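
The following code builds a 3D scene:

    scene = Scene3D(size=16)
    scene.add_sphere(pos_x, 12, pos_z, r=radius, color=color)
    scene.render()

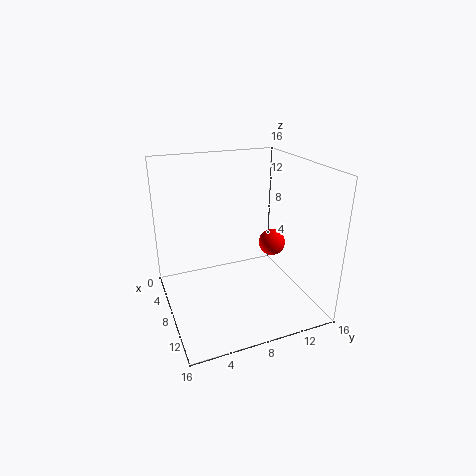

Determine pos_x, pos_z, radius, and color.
pos_x = 8.5; pos_z = 7; radius = 1.5; color = 'red'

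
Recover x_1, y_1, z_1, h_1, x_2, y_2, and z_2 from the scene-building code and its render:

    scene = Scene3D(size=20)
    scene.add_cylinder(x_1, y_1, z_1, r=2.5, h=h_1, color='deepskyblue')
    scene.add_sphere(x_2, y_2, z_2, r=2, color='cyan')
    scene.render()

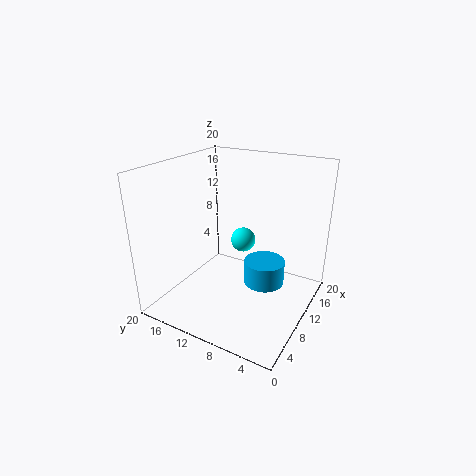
x_1 = 7, y_1 = 4.5, z_1 = 6.5, h_1 = 3, x_2 = 17, y_2 = 13, z_2 = 6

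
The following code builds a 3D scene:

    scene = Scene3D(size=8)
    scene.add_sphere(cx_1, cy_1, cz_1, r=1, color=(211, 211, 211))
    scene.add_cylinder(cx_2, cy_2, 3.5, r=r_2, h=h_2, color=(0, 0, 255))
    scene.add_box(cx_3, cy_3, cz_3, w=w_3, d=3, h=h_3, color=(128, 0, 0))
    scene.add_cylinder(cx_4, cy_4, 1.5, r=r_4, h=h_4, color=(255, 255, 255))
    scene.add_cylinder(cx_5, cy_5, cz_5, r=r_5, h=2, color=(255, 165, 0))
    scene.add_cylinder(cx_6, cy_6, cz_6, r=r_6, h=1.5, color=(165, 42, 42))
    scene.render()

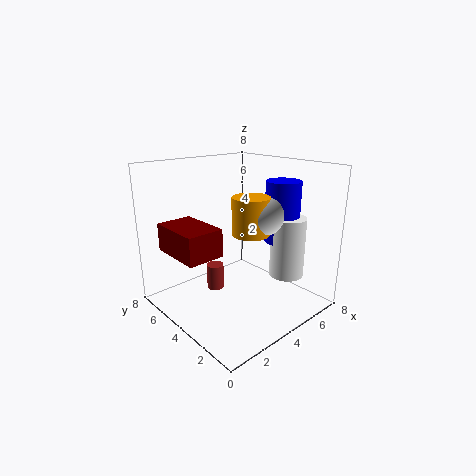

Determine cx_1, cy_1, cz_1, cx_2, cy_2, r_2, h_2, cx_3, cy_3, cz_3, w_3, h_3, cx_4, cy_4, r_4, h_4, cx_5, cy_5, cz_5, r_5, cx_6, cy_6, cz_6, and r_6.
cx_1 = 4.5, cy_1 = 2.5, cz_1 = 5.5, cx_2 = 6.5, cy_2 = 3, r_2 = 1, h_2 = 3.5, cx_3 = 0.5, cy_3 = 3.5, cz_3 = 3.5, w_3 = 2, h_3 = 1.5, cx_4 = 6.5, cy_4 = 2.5, r_4 = 1, h_4 = 3.5, cx_5 = 4, cy_5 = 3, cz_5 = 4.5, r_5 = 1, cx_6 = 3.5, cy_6 = 5.5, cz_6 = 0.5, r_6 = 0.5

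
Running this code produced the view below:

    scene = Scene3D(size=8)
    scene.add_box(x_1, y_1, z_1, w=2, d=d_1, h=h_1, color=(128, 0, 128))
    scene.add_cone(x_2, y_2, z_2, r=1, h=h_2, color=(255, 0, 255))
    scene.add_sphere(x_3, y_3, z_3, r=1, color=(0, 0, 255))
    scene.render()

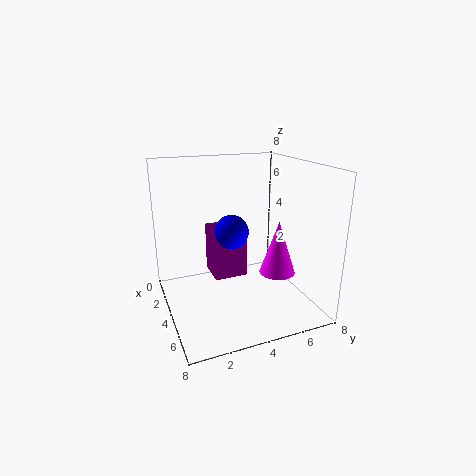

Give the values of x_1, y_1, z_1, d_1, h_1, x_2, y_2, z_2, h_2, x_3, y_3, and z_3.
x_1 = 1, y_1 = 3, z_1 = 1, d_1 = 2, h_1 = 3, x_2 = 5, y_2 = 6, z_2 = 2, h_2 = 3, x_3 = 3, y_3 = 4, z_3 = 4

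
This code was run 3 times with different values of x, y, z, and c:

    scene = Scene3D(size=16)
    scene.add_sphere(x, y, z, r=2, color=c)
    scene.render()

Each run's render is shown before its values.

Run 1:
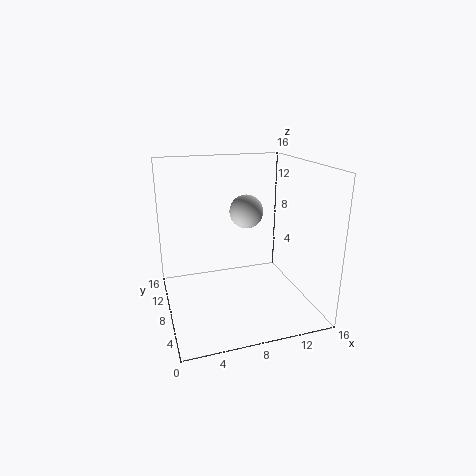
x = 10, y = 11, z = 10, c = 'lightgray'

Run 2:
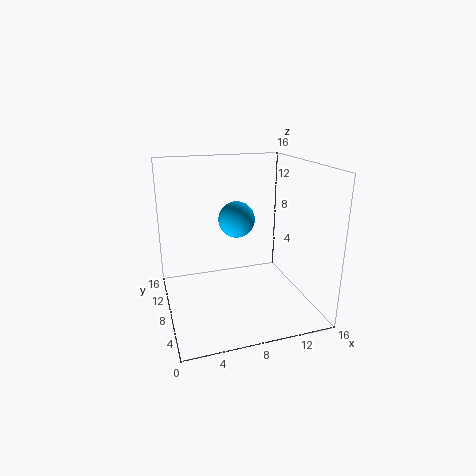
x = 8, y = 8.5, z = 10, c = 'deepskyblue'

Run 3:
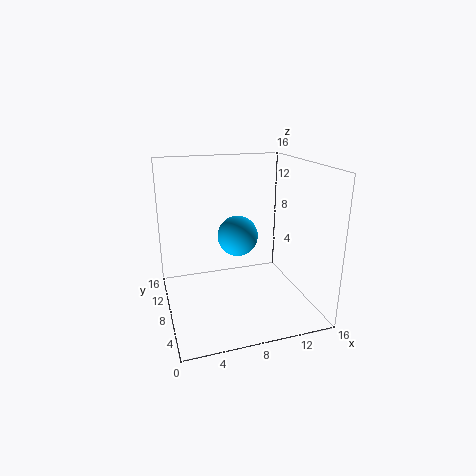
x = 7, y = 5, z = 9.5, c = 'deepskyblue'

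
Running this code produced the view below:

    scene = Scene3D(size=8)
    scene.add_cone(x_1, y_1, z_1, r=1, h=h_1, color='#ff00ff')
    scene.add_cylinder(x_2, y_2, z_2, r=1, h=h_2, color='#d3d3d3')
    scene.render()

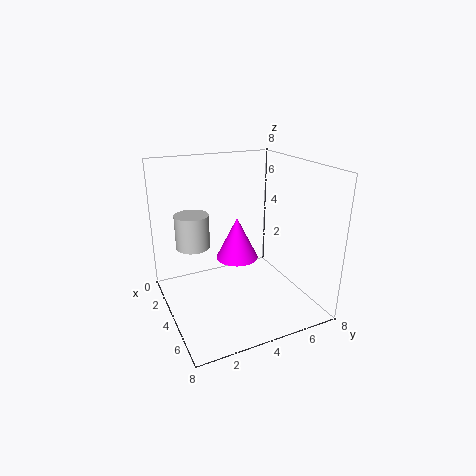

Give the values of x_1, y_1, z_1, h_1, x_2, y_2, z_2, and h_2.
x_1 = 6, y_1 = 3, z_1 = 4, h_1 = 2, x_2 = 2, y_2 = 2, z_2 = 3, h_2 = 2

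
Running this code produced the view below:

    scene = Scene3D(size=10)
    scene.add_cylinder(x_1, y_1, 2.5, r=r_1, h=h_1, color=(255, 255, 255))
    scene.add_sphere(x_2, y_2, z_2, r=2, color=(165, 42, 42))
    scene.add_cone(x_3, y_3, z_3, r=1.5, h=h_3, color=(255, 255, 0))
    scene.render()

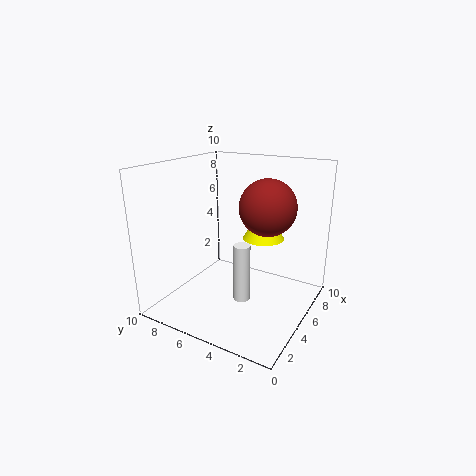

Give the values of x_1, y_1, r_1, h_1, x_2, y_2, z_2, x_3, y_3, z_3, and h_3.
x_1 = 2; y_1 = 3; r_1 = 0.5; h_1 = 3.5; x_2 = 6.5; y_2 = 3.5; z_2 = 7; x_3 = 7; y_3 = 4; z_3 = 4.5; h_3 = 2.5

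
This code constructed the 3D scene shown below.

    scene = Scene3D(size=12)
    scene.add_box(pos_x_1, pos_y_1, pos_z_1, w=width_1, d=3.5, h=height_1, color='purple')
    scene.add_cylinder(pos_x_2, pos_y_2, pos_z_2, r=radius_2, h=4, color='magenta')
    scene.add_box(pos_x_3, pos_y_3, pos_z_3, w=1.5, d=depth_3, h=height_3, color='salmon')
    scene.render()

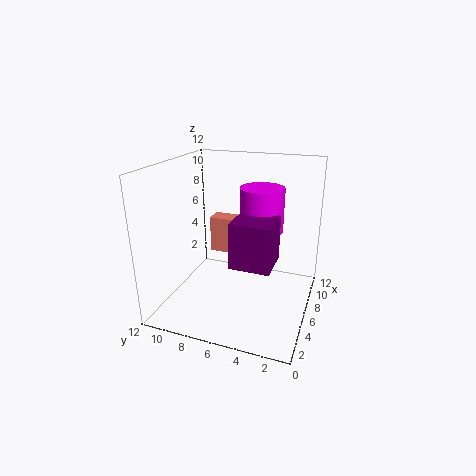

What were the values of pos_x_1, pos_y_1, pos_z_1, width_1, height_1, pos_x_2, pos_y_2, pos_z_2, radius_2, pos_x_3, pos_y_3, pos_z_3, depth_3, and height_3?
pos_x_1 = 5
pos_y_1 = 3
pos_z_1 = 3.5
width_1 = 3.5
height_1 = 4
pos_x_2 = 9.5
pos_y_2 = 5
pos_z_2 = 5.5
radius_2 = 2
pos_x_3 = 6
pos_y_3 = 5.5
pos_z_3 = 4.5
depth_3 = 3
height_3 = 3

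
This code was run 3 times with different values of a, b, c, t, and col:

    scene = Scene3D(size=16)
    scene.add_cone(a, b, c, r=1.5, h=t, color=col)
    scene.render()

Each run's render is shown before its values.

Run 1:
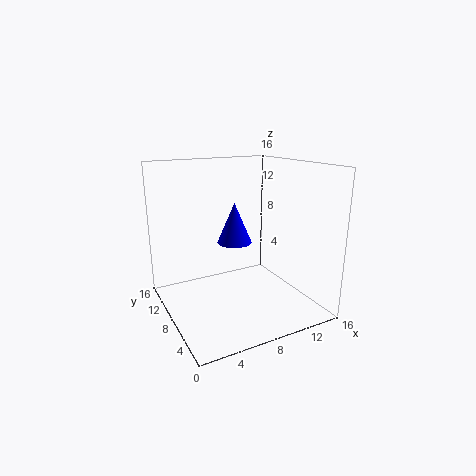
a = 4.5, b = 2, c = 10, t = 3.5, col = 'blue'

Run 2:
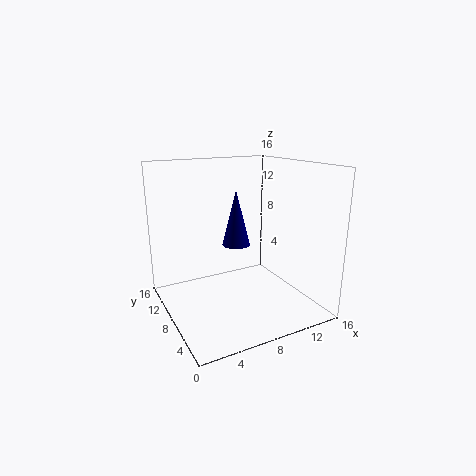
a = 7.5, b = 7.5, c = 7.5, t = 6, col = 'navy'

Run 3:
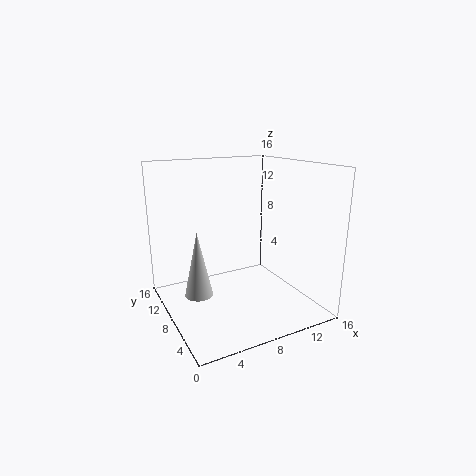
a = 3, b = 7.5, c = 2.5, t = 7, col = 'lightgray'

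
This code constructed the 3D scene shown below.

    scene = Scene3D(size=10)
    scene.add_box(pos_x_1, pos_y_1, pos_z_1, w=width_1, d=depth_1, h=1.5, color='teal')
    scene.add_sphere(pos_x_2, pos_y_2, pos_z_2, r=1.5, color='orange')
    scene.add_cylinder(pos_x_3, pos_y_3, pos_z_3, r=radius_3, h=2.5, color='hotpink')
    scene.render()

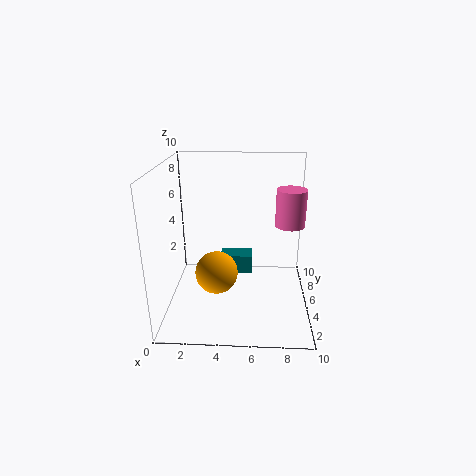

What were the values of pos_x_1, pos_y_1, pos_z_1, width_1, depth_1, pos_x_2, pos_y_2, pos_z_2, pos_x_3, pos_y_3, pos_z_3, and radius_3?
pos_x_1 = 3.5; pos_y_1 = 7; pos_z_1 = 1; width_1 = 2.5; depth_1 = 1.5; pos_x_2 = 3.5; pos_y_2 = 4.5; pos_z_2 = 2.5; pos_x_3 = 8.5; pos_y_3 = 5; pos_z_3 = 6; radius_3 = 1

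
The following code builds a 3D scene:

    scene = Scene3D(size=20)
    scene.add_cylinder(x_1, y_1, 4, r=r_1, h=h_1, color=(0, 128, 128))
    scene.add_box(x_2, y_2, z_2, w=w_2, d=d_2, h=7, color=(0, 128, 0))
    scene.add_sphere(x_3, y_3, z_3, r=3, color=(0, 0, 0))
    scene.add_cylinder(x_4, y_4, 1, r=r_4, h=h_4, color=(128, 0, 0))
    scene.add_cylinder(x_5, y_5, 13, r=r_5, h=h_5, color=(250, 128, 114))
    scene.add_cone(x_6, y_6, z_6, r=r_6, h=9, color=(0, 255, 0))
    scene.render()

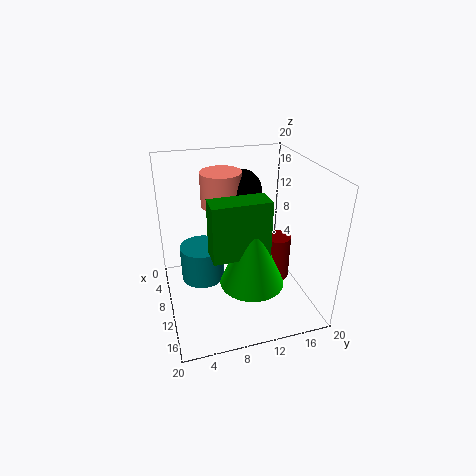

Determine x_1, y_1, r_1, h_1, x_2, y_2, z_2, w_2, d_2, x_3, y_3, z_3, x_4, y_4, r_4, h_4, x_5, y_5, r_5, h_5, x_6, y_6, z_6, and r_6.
x_1 = 9
y_1 = 5
r_1 = 3
h_1 = 5
x_2 = 14
y_2 = 5
z_2 = 11
w_2 = 3
d_2 = 7
x_3 = 5
y_3 = 12
z_3 = 15
x_4 = 8
y_4 = 17
r_4 = 2
h_4 = 7
x_5 = 5
y_5 = 9
r_5 = 3
h_5 = 5
x_6 = 16
y_6 = 10
z_6 = 7
r_6 = 4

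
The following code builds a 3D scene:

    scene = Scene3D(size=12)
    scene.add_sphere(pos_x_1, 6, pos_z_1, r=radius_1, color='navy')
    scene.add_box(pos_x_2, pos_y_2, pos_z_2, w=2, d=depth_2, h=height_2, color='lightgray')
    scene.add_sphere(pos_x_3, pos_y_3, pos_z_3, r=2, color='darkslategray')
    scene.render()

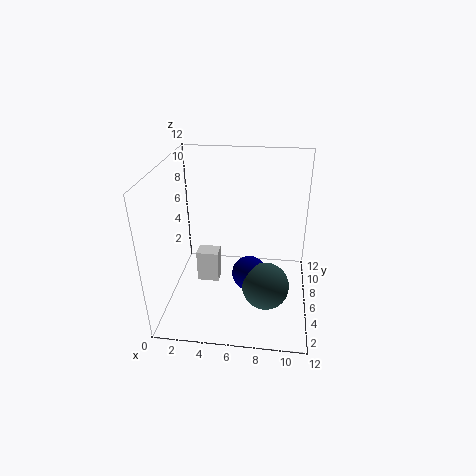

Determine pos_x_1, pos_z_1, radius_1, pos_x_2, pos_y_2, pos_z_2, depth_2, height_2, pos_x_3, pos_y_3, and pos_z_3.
pos_x_1 = 7, pos_z_1 = 2.5, radius_1 = 1.5, pos_x_2 = 2, pos_y_2 = 7, pos_z_2 = 0.5, depth_2 = 1.5, height_2 = 3, pos_x_3 = 8.5, pos_y_3 = 5, pos_z_3 = 2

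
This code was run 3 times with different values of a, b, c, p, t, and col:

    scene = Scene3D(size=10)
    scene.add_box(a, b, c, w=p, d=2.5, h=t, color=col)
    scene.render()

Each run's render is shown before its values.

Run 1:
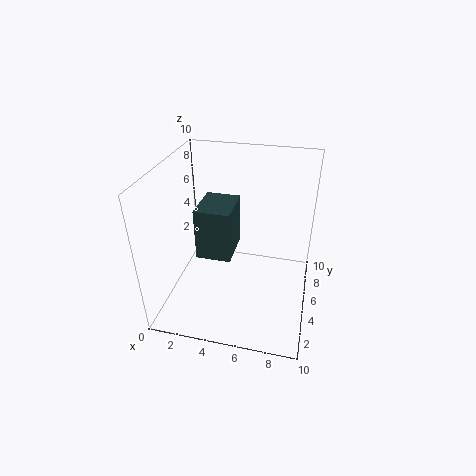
a = 3.5; b = 1; c = 6; p = 2; t = 3; col = 'darkslategray'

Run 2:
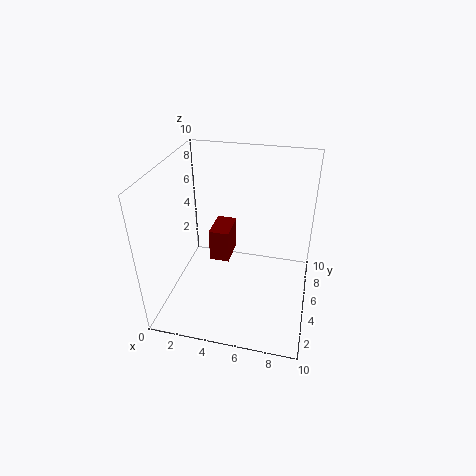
a = 2.5; b = 6; c = 2; p = 1.5; t = 2.5; col = 'maroon'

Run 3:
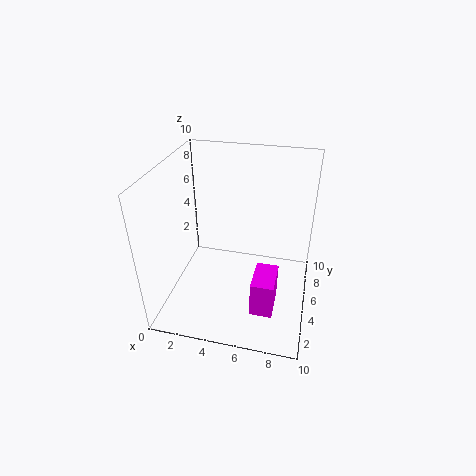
a = 6.5; b = 2; c = 1; p = 1.5; t = 2.5; col = 'magenta'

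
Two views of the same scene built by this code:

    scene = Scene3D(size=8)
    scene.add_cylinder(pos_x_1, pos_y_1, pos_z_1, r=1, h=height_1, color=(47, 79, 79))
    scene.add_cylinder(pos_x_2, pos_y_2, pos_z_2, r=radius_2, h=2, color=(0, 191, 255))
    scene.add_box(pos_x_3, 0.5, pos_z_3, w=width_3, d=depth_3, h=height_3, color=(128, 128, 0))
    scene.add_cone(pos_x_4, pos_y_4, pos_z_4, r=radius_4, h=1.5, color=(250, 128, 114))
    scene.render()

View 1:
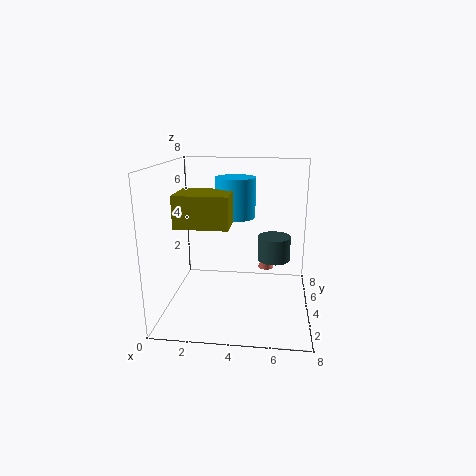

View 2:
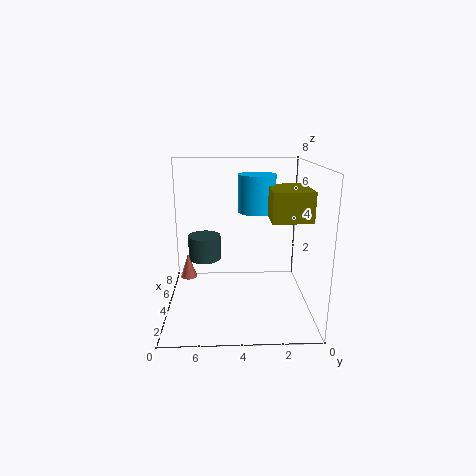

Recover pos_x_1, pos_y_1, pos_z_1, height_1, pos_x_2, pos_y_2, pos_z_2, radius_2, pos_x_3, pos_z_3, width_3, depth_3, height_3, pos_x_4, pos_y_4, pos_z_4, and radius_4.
pos_x_1 = 6, pos_y_1 = 6, pos_z_1 = 2, height_1 = 1.5, pos_x_2 = 4, pos_y_2 = 3, pos_z_2 = 5.5, radius_2 = 1, pos_x_3 = 1.5, pos_z_3 = 5.5, width_3 = 2.5, depth_3 = 2, height_3 = 1.5, pos_x_4 = 5.5, pos_y_4 = 7, pos_z_4 = 1, radius_4 = 0.5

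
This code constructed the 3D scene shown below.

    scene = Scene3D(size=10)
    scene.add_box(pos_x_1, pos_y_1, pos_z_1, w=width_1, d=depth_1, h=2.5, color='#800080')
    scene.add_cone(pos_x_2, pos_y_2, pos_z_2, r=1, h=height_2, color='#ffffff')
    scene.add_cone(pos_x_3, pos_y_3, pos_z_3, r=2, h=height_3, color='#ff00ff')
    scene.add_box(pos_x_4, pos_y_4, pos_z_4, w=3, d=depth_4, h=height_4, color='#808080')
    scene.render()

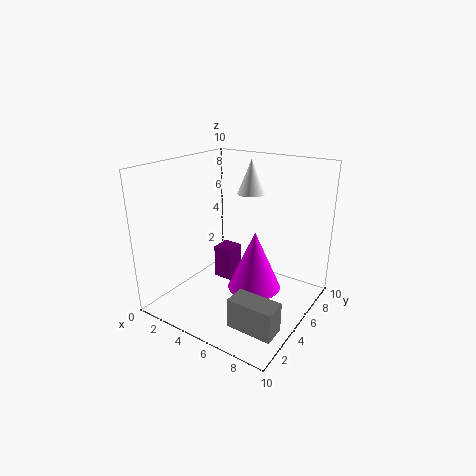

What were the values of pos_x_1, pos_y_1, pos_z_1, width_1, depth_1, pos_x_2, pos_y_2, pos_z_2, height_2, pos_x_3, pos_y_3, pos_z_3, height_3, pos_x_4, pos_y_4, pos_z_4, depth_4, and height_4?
pos_x_1 = 2.5, pos_y_1 = 5.5, pos_z_1 = 1, width_1 = 1.5, depth_1 = 1.5, pos_x_2 = 4.5, pos_y_2 = 7.5, pos_z_2 = 7.5, height_2 = 2.5, pos_x_3 = 5.5, pos_y_3 = 6.5, pos_z_3 = 0.5, height_3 = 4.5, pos_x_4 = 6.5, pos_y_4 = 1.5, pos_z_4 = 0.5, depth_4 = 1.5, height_4 = 2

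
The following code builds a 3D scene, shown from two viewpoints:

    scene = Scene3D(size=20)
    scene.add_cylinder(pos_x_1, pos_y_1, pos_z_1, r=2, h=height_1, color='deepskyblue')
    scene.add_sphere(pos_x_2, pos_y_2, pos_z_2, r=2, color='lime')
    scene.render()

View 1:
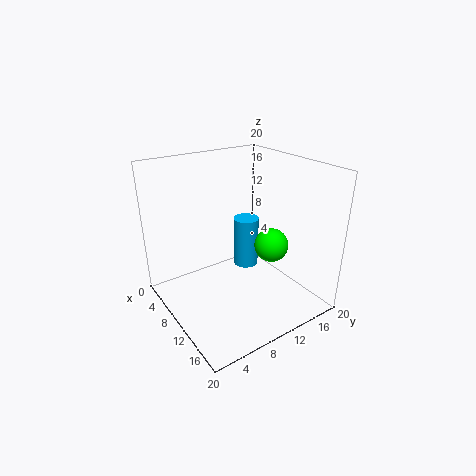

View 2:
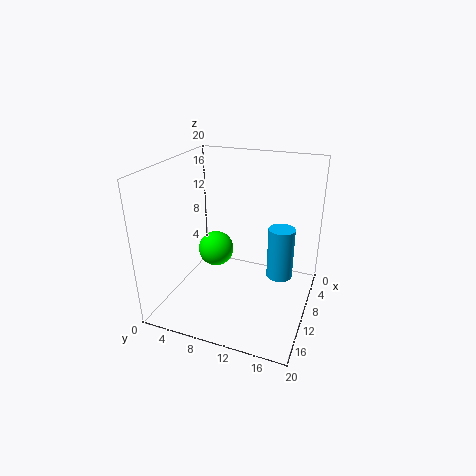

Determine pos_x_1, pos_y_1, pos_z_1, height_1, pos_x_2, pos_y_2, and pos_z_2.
pos_x_1 = 5; pos_y_1 = 15; pos_z_1 = 2; height_1 = 8; pos_x_2 = 17; pos_y_2 = 10; pos_z_2 = 12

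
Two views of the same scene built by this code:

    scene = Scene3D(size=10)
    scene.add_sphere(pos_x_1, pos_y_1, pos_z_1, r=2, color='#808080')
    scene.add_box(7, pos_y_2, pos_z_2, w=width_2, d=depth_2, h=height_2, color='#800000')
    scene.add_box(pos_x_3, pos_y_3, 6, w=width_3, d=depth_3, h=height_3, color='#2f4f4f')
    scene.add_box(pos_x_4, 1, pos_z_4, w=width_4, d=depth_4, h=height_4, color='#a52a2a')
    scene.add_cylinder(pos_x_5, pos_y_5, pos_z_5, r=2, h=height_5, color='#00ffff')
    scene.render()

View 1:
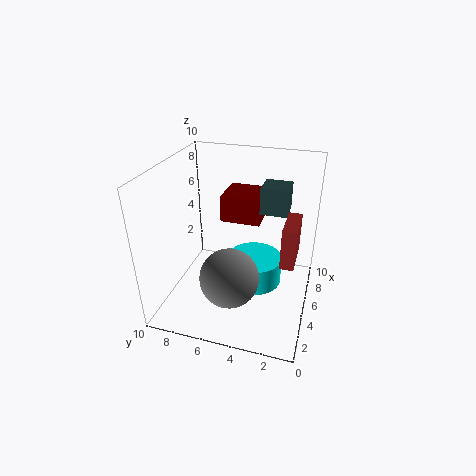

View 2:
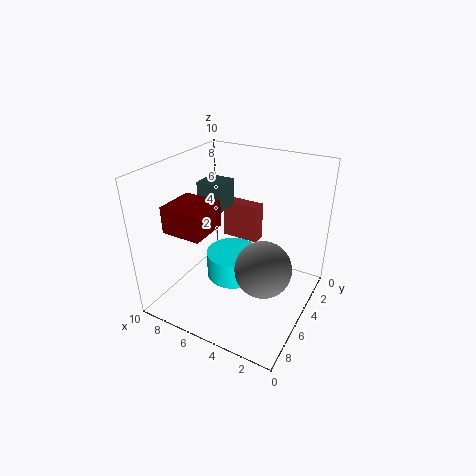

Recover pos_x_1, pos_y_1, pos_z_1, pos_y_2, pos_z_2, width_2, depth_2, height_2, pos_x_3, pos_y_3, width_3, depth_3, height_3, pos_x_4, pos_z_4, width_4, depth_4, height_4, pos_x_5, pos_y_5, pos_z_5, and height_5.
pos_x_1 = 3; pos_y_1 = 5; pos_z_1 = 3; pos_y_2 = 4; pos_z_2 = 5; width_2 = 3; depth_2 = 3; height_2 = 2; pos_x_3 = 7; pos_y_3 = 2; width_3 = 2; depth_3 = 2; height_3 = 2; pos_x_4 = 5; pos_z_4 = 3; width_4 = 3; depth_4 = 1; height_4 = 3; pos_x_5 = 6; pos_y_5 = 4; pos_z_5 = 1; height_5 = 2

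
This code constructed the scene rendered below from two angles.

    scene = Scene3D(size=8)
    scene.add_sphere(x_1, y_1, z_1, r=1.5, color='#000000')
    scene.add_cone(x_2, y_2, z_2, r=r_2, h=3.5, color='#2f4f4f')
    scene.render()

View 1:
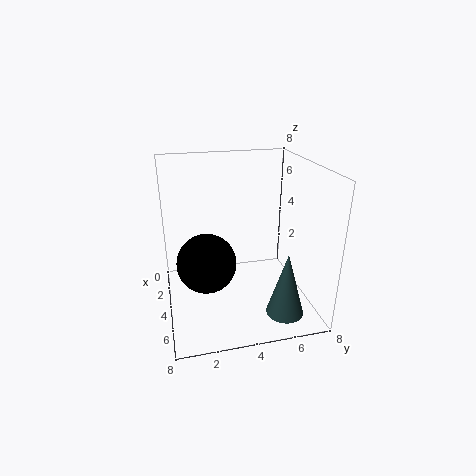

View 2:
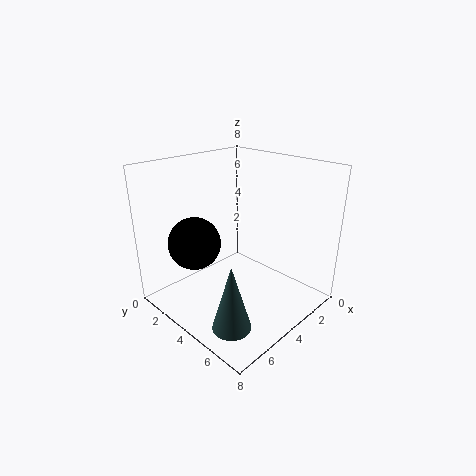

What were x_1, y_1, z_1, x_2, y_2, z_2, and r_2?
x_1 = 5.5; y_1 = 2; z_1 = 3.5; x_2 = 6.5; y_2 = 6; z_2 = 0.5; r_2 = 1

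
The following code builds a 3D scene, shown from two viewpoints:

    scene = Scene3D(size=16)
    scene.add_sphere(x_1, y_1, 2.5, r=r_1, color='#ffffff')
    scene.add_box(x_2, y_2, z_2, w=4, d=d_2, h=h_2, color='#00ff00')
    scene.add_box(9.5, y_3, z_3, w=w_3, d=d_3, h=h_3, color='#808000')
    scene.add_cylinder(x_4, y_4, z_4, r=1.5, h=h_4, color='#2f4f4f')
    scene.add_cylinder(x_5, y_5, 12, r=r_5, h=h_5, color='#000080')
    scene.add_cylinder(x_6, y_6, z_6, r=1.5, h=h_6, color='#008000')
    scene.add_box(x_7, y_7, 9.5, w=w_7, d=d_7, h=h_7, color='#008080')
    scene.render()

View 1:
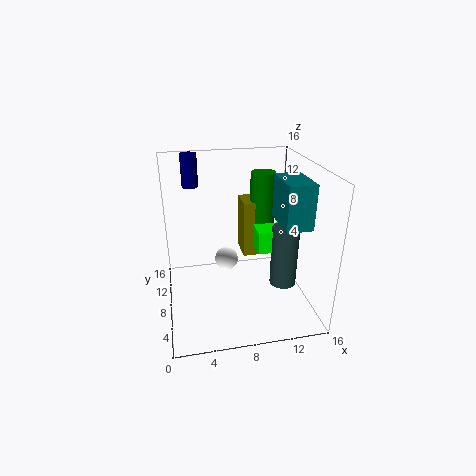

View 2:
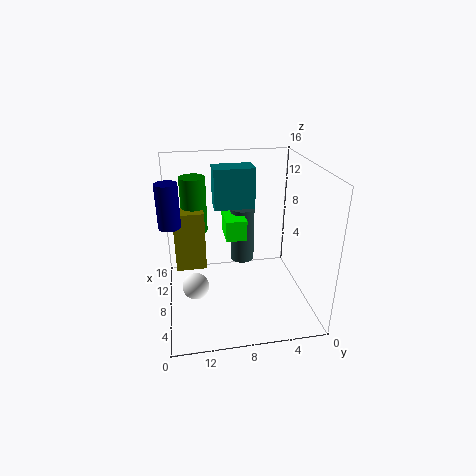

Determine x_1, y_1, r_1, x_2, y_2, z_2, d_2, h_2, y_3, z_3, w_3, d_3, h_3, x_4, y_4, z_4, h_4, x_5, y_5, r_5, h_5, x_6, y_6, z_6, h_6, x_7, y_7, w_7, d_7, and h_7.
x_1 = 7.5; y_1 = 13; r_1 = 1.5; x_2 = 10; y_2 = 6.5; z_2 = 6.5; d_2 = 2.5; h_2 = 2.5; y_3 = 11.5; z_3 = 3.5; w_3 = 2.5; d_3 = 3.5; h_3 = 7; x_4 = 13; y_4 = 6.5; z_4 = 2.5; h_4 = 7; x_5 = 3.5; y_5 = 15; r_5 = 1; h_5 = 4; x_6 = 12; y_6 = 12.5; z_6 = 7.5; h_6 = 6.5; x_7 = 12.5; y_7 = 5; w_7 = 3; d_7 = 5; h_7 = 5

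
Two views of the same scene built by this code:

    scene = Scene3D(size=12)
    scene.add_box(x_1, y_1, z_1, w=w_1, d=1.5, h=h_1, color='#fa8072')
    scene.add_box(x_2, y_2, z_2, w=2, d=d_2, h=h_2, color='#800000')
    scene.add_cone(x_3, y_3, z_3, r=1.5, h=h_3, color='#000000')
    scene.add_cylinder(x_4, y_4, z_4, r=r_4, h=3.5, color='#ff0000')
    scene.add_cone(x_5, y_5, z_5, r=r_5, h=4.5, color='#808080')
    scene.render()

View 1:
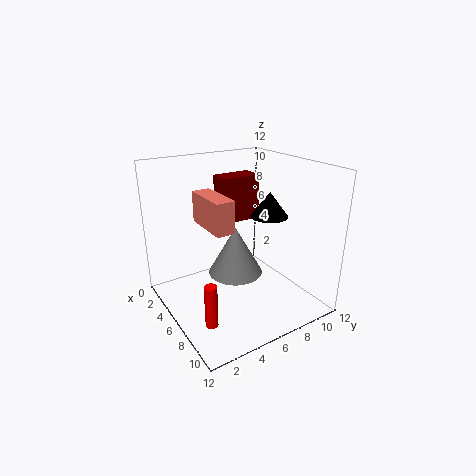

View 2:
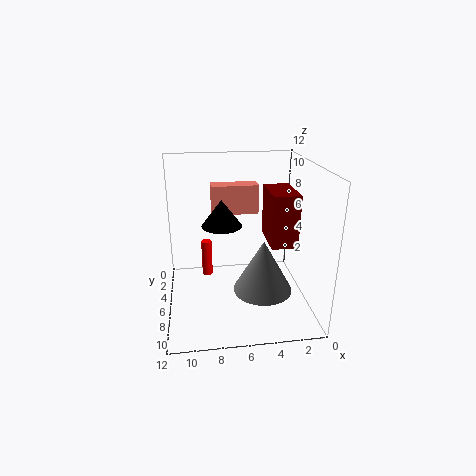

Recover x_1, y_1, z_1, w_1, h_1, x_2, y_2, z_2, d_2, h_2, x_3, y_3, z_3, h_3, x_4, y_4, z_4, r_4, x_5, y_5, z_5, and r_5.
x_1 = 4; y_1 = 3; z_1 = 7.5; w_1 = 4; h_1 = 2.5; x_2 = 2; y_2 = 6; z_2 = 6.5; d_2 = 3.5; h_2 = 4; x_3 = 7.5; y_3 = 8; z_3 = 8; h_3 = 2; x_4 = 8.5; y_4 = 2; z_4 = 0.5; r_4 = 0.5; x_5 = 4; y_5 = 7; z_5 = 1.5; r_5 = 2.5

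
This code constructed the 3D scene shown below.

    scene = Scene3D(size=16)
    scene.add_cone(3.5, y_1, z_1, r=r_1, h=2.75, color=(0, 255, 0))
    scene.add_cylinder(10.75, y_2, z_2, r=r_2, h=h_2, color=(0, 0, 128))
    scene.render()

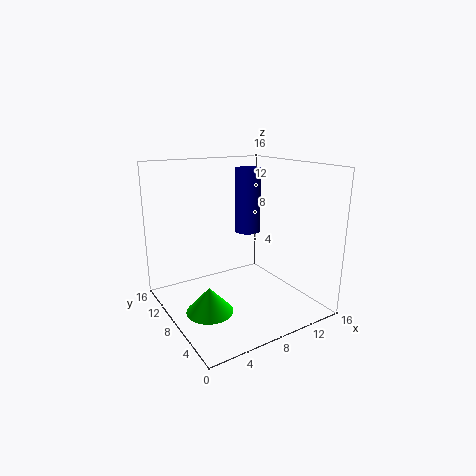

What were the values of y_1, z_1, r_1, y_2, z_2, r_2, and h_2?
y_1 = 6.5; z_1 = 1; r_1 = 2.5; y_2 = 10.25; z_2 = 7.75; r_2 = 1.5; h_2 = 7.5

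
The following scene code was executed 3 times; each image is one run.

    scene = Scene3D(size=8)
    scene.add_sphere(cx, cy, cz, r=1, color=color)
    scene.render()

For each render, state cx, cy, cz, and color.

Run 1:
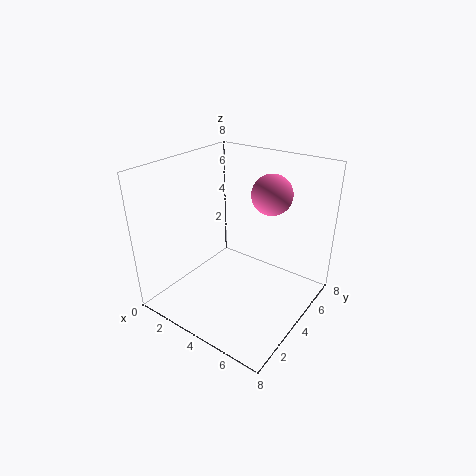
cx = 6; cy = 4; cz = 7; color = 'hotpink'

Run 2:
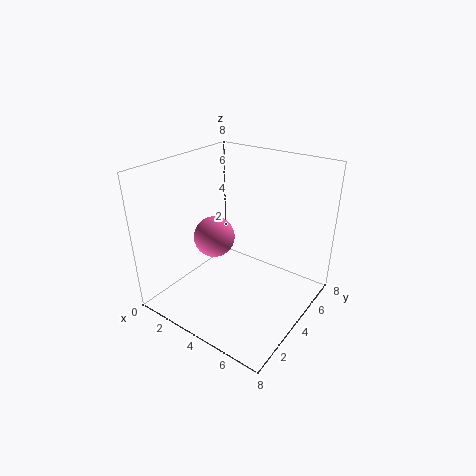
cx = 4; cy = 2; cz = 5; color = 'hotpink'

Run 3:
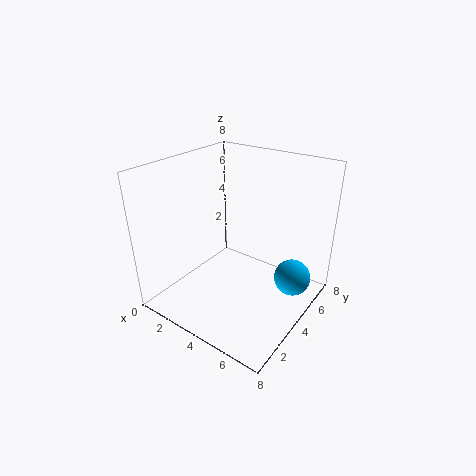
cx = 7; cy = 5; cz = 2; color = 'deepskyblue'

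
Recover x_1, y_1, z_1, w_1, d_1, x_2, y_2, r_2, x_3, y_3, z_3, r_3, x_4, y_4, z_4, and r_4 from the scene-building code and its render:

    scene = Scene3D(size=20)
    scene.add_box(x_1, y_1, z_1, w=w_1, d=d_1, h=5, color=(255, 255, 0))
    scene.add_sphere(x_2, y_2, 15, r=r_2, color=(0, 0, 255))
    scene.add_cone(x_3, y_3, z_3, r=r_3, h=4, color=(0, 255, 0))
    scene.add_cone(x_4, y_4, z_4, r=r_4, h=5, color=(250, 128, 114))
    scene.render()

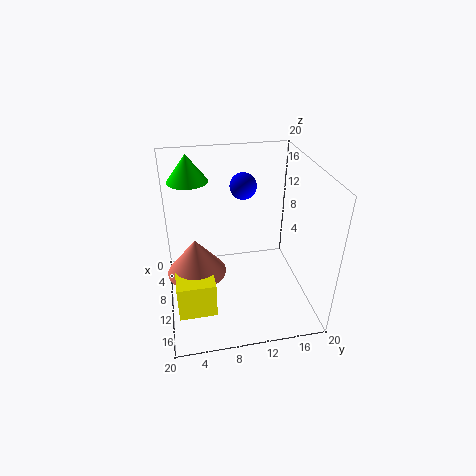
x_1 = 12, y_1 = 1, z_1 = 2, w_1 = 4, d_1 = 5, x_2 = 4, y_2 = 12, r_2 = 2, x_3 = 3, y_3 = 4, z_3 = 16, r_3 = 3, x_4 = 11, y_4 = 4, z_4 = 6, r_4 = 4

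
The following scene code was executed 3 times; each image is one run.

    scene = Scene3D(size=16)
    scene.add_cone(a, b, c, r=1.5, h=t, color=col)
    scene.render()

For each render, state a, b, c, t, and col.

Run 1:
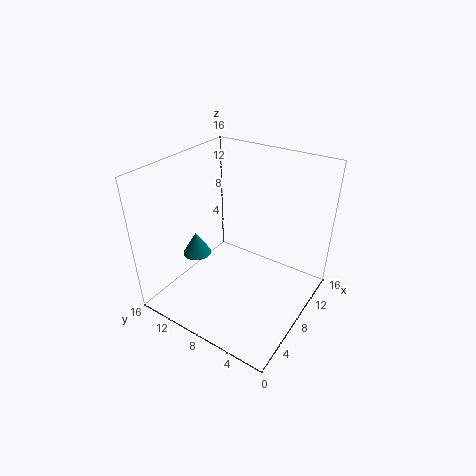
a = 4.5; b = 11; c = 7; t = 2.5; col = 'teal'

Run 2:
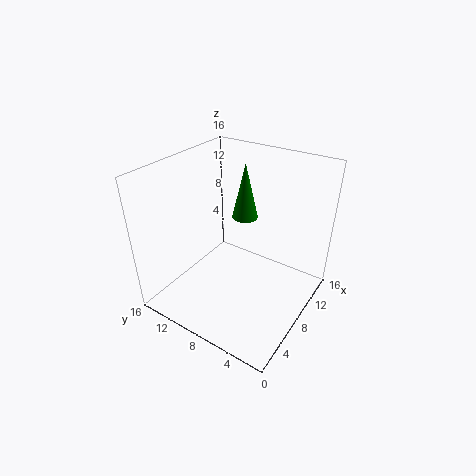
a = 11; b = 9; c = 9; t = 6.5; col = 'green'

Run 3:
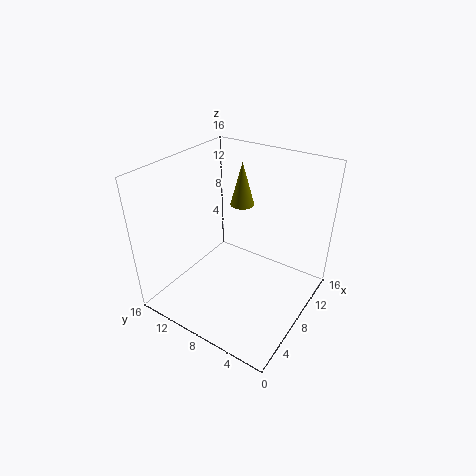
a = 13.5; b = 11; c = 9; t = 5.5; col = 'olive'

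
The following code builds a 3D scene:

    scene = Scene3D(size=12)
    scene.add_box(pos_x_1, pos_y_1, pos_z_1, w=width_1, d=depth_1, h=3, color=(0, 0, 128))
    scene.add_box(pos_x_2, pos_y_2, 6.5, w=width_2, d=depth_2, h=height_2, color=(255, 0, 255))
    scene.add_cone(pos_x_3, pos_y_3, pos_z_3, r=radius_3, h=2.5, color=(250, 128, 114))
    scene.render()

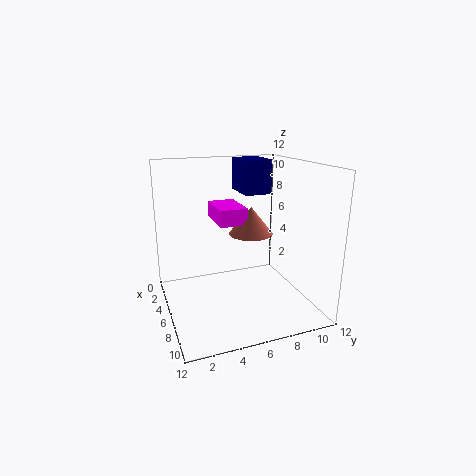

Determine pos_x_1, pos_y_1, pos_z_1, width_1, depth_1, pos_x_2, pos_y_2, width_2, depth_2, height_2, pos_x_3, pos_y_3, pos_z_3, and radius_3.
pos_x_1 = 0.5
pos_y_1 = 7.5
pos_z_1 = 9
width_1 = 3.5
depth_1 = 2.5
pos_x_2 = 0.5
pos_y_2 = 5
width_2 = 4
depth_2 = 2.5
height_2 = 1.5
pos_x_3 = 4
pos_y_3 = 8
pos_z_3 = 5.5
radius_3 = 2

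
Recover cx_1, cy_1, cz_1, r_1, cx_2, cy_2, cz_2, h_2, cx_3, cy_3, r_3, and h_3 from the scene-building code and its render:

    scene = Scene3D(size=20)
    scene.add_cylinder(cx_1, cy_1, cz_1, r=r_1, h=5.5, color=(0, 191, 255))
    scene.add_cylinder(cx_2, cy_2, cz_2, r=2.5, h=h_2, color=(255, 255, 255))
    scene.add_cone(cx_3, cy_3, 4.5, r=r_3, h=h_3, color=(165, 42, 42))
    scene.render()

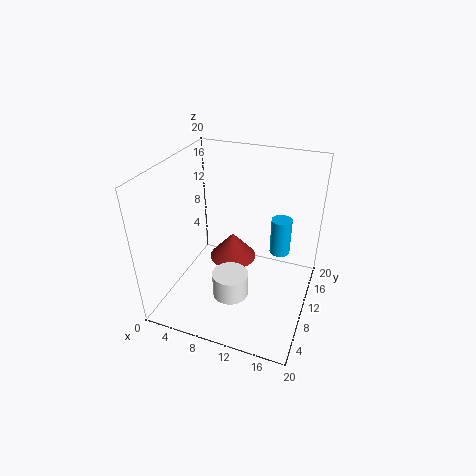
cx_1 = 15
cy_1 = 14.5
cz_1 = 6
r_1 = 1.5
cx_2 = 10
cy_2 = 7
cz_2 = 2.5
h_2 = 3.5
cx_3 = 8
cy_3 = 13
r_3 = 3.5
h_3 = 4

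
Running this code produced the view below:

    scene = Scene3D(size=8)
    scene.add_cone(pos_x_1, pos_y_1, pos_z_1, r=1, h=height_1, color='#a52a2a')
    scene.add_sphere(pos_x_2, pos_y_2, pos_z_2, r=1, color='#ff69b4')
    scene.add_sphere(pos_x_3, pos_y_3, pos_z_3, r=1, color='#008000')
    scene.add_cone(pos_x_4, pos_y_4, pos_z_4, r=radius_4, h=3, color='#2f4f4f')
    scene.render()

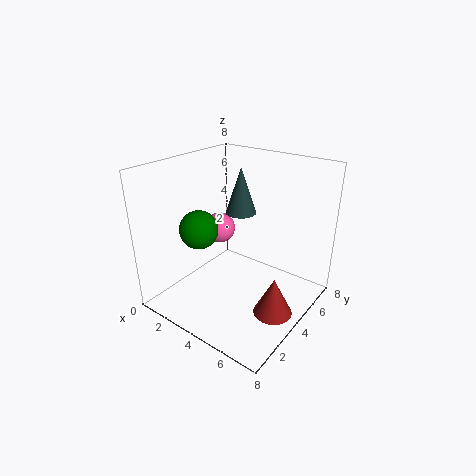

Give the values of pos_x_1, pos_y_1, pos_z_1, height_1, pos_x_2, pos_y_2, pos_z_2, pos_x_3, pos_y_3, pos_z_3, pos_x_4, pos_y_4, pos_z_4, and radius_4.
pos_x_1 = 7, pos_y_1 = 3, pos_z_1 = 1, height_1 = 2, pos_x_2 = 1, pos_y_2 = 6, pos_z_2 = 3, pos_x_3 = 3, pos_y_3 = 2, pos_z_3 = 5, pos_x_4 = 2, pos_y_4 = 7, pos_z_4 = 4, radius_4 = 1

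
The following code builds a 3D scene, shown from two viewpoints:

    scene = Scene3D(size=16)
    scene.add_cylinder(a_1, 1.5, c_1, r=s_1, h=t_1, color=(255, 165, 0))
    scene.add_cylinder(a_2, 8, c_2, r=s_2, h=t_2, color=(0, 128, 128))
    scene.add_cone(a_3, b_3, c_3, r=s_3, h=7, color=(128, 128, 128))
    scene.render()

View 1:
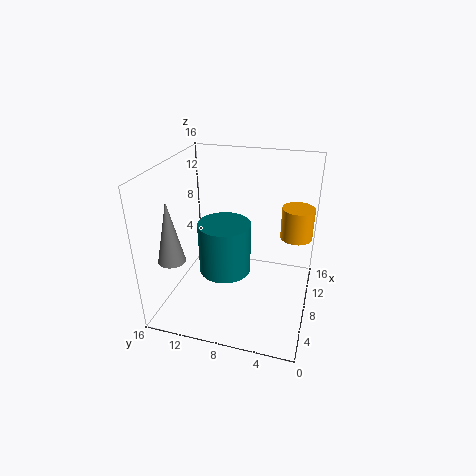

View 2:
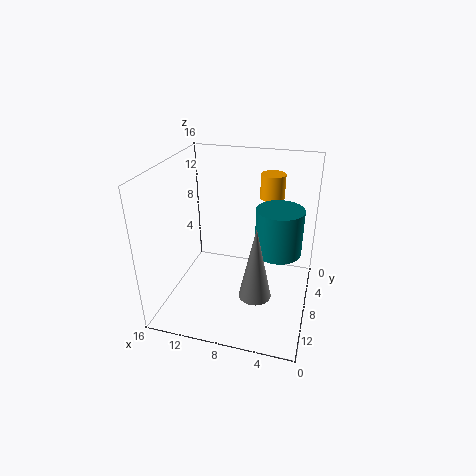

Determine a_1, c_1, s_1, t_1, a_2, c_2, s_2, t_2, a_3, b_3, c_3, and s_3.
a_1 = 5.5
c_1 = 10.5
s_1 = 1.5
t_1 = 3
a_2 = 3.5
c_2 = 7
s_2 = 2.5
t_2 = 5
a_3 = 4.5
b_3 = 14.5
c_3 = 6
s_3 = 1.5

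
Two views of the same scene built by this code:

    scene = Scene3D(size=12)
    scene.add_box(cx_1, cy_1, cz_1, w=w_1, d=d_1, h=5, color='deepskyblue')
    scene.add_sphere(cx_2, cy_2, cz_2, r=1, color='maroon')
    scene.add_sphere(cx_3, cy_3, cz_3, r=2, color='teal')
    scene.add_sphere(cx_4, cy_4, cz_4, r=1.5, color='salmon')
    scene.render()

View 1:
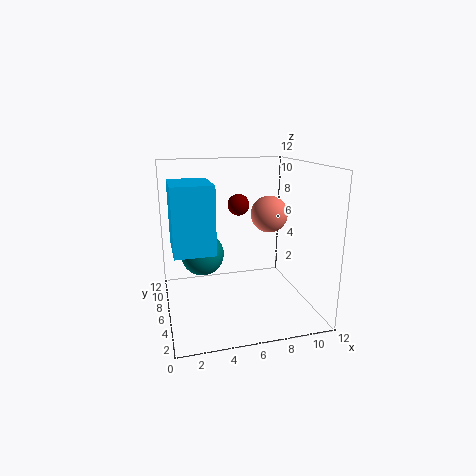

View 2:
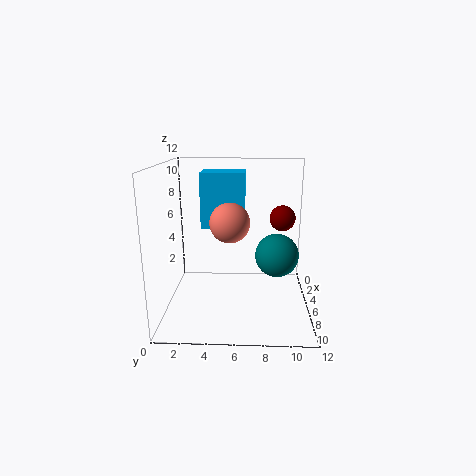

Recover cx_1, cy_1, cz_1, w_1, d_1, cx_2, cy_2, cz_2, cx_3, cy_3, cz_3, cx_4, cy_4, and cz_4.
cx_1 = 0.5, cy_1 = 2.5, cz_1 = 6, w_1 = 3, d_1 = 4, cx_2 = 7, cy_2 = 9.5, cz_2 = 8, cx_3 = 3.5, cy_3 = 9.5, cz_3 = 3.5, cx_4 = 8.5, cy_4 = 5.5, cz_4 = 8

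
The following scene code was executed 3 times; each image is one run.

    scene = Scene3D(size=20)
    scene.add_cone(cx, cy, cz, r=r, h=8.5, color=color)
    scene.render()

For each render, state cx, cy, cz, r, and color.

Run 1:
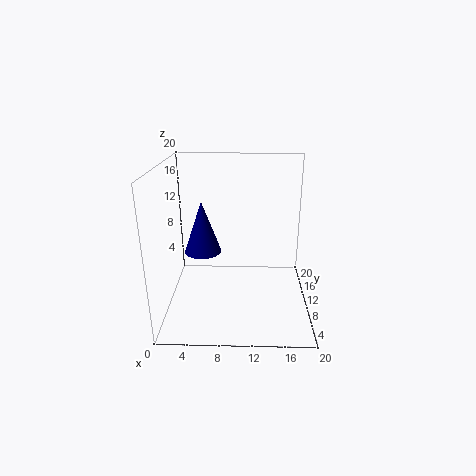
cx = 4
cy = 17
cz = 4.5
r = 3
color = 'navy'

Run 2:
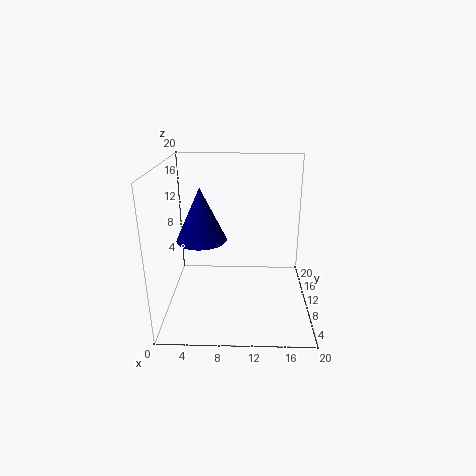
cx = 4
cy = 16
cz = 7
r = 4
color = 'navy'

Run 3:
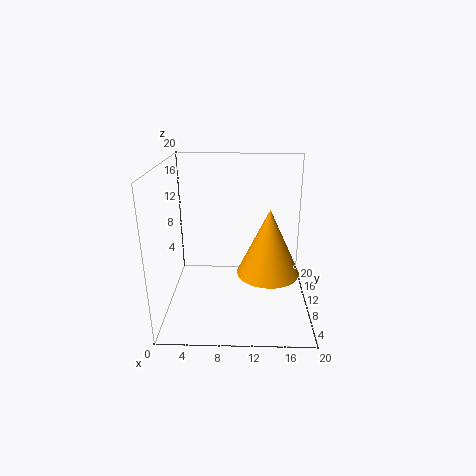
cx = 14
cy = 6
cz = 7
r = 4
color = 'orange'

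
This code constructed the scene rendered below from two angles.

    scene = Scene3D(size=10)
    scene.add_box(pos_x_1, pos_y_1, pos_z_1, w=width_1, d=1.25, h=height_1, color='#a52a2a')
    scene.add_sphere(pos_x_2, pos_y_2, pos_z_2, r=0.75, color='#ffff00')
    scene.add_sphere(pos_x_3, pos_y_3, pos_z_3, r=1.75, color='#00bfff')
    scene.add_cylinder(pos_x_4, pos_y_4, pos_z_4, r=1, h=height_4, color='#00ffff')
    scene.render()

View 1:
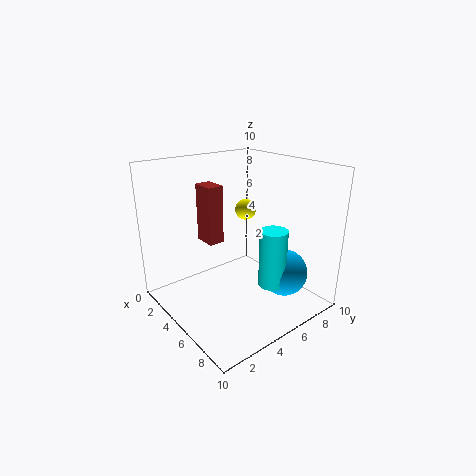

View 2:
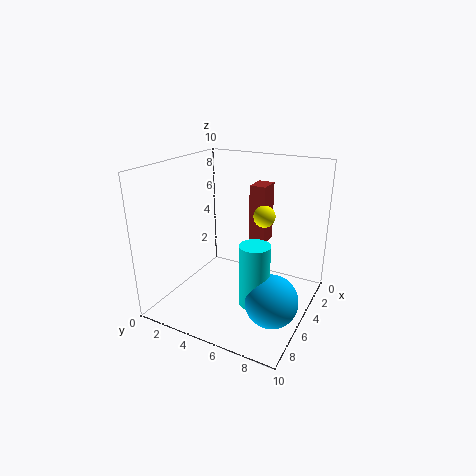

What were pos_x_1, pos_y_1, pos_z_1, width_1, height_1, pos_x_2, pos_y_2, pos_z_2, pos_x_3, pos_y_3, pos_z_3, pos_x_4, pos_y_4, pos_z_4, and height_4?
pos_x_1 = 0.5
pos_y_1 = 4.5
pos_z_1 = 3.5
width_1 = 1.75
height_1 = 4.5
pos_x_2 = 4
pos_y_2 = 6.5
pos_z_2 = 6.5
pos_x_3 = 6.5
pos_y_3 = 8.25
pos_z_3 = 1.75
pos_x_4 = 6.5
pos_y_4 = 7
pos_z_4 = 1.25
height_4 = 4.25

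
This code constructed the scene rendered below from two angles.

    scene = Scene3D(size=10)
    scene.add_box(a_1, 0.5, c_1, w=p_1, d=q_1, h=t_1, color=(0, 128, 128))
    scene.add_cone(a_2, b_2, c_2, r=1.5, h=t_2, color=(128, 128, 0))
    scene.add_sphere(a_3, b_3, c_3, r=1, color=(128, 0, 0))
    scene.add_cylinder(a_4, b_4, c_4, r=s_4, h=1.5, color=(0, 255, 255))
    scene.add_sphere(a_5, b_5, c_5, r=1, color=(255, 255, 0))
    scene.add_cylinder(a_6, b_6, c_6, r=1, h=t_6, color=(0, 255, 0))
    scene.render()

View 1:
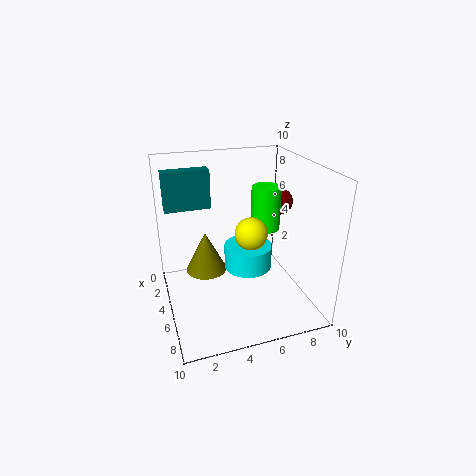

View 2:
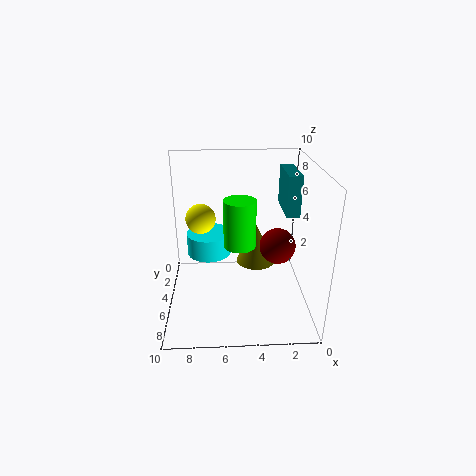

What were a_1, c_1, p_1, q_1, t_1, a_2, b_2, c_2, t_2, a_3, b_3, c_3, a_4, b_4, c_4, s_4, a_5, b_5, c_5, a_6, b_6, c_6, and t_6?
a_1 = 0.5, c_1 = 6, p_1 = 1, q_1 = 3.5, t_1 = 3, a_2 = 3.5, b_2 = 3, c_2 = 2, t_2 = 3, a_3 = 3, b_3 = 9, c_3 = 6.5, a_4 = 7, b_4 = 5, c_4 = 4, s_4 = 1.5, a_5 = 7.5, b_5 = 5, c_5 = 6.5, a_6 = 5, b_6 = 7, c_6 = 5.5, t_6 = 3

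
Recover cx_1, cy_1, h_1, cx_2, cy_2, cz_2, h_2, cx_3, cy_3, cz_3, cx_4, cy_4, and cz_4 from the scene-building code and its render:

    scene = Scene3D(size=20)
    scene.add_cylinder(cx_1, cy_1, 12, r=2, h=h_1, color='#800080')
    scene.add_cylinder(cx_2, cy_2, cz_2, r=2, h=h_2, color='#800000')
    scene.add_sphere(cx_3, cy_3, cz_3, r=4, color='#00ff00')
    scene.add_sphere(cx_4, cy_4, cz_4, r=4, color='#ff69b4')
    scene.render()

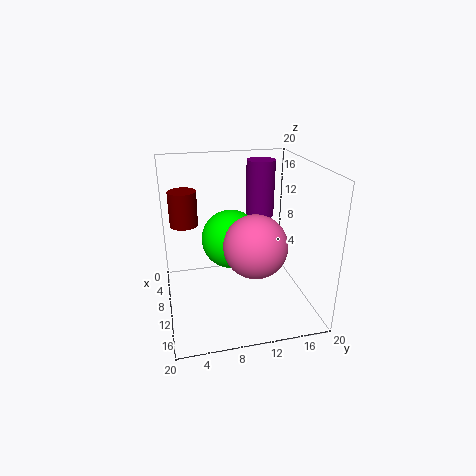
cx_1 = 7, cy_1 = 14, h_1 = 8, cx_2 = 6, cy_2 = 3, cz_2 = 11, h_2 = 5, cx_3 = 10, cy_3 = 9, cz_3 = 10, cx_4 = 15, cy_4 = 11, cz_4 = 11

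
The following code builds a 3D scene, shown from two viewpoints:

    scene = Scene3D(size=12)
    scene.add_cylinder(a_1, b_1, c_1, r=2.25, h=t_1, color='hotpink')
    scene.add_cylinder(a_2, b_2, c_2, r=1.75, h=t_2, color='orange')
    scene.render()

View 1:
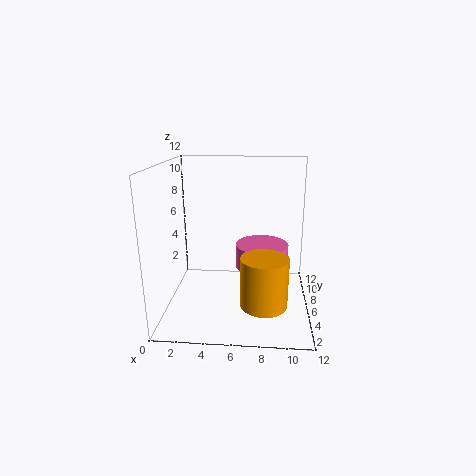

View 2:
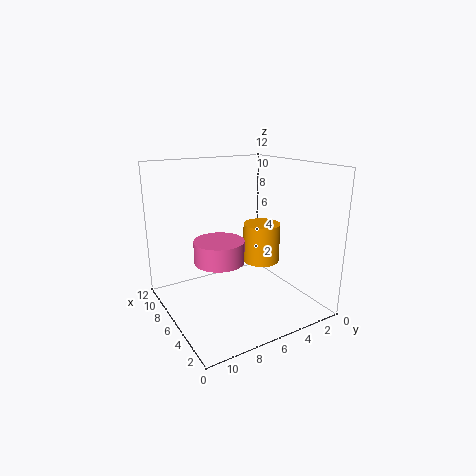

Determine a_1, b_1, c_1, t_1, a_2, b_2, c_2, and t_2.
a_1 = 8; b_1 = 6.75; c_1 = 3.25; t_1 = 2; a_2 = 8.25; b_2 = 2; c_2 = 2.25; t_2 = 3.75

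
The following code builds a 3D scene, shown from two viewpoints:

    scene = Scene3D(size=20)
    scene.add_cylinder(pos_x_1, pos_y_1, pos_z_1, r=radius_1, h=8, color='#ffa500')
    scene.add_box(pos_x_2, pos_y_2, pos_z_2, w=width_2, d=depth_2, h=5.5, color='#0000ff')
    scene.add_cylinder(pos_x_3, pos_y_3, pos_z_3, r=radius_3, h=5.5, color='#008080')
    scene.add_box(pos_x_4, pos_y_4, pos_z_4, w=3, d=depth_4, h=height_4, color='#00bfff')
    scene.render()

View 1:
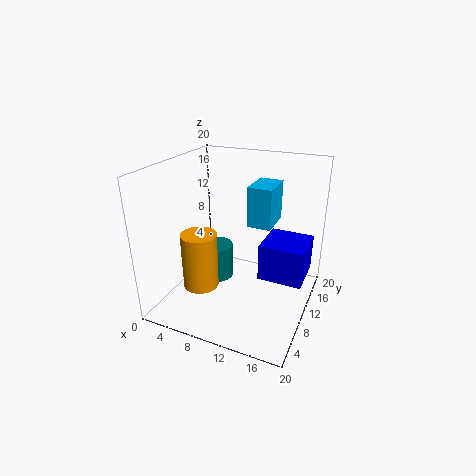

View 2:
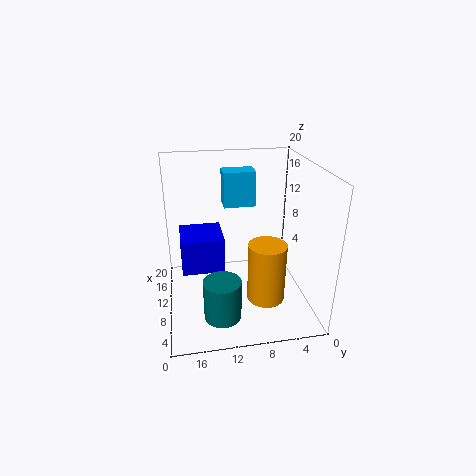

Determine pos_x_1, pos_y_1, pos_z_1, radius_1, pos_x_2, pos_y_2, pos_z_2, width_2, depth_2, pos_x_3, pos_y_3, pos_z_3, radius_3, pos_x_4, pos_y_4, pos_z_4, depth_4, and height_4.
pos_x_1 = 5.5
pos_y_1 = 7
pos_z_1 = 3
radius_1 = 2.5
pos_x_2 = 12.5
pos_y_2 = 11.5
pos_z_2 = 3
width_2 = 6.5
depth_2 = 6.5
pos_x_3 = 5
pos_y_3 = 13
pos_z_3 = 1
radius_3 = 2.5
pos_x_4 = 12.5
pos_y_4 = 7
pos_z_4 = 13.5
depth_4 = 4.5
height_4 = 5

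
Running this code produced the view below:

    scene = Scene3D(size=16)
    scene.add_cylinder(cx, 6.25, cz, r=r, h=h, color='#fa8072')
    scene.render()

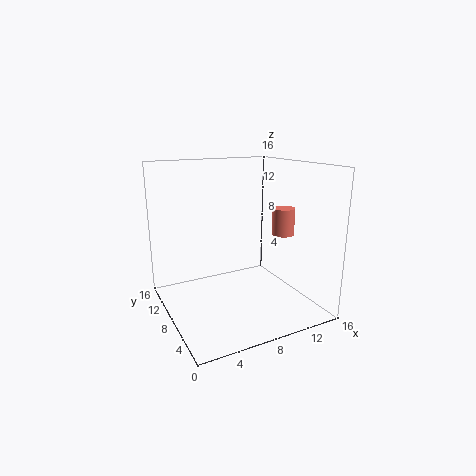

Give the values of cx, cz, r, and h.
cx = 12.75, cz = 8.25, r = 1.25, h = 3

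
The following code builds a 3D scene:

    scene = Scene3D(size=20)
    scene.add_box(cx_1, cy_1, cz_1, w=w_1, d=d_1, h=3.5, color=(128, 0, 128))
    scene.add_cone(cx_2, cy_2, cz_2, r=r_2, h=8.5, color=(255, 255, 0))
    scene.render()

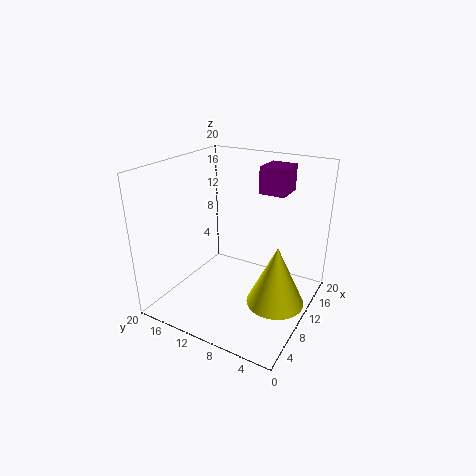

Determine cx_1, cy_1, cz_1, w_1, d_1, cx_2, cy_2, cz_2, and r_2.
cx_1 = 11
cy_1 = 4
cz_1 = 16.5
w_1 = 4
d_1 = 3.5
cx_2 = 10
cy_2 = 4
cz_2 = 1.5
r_2 = 4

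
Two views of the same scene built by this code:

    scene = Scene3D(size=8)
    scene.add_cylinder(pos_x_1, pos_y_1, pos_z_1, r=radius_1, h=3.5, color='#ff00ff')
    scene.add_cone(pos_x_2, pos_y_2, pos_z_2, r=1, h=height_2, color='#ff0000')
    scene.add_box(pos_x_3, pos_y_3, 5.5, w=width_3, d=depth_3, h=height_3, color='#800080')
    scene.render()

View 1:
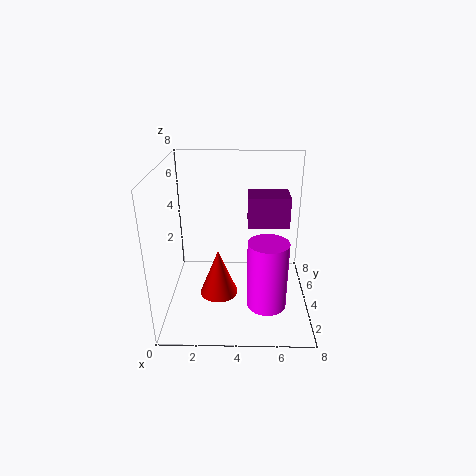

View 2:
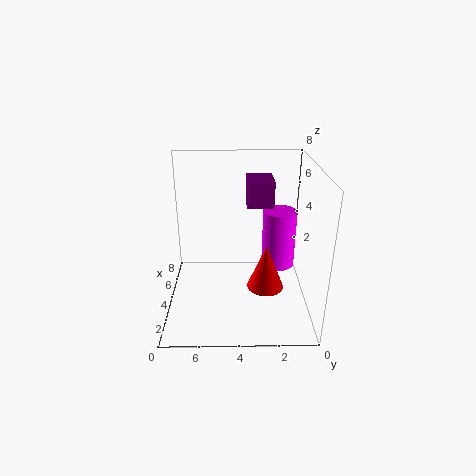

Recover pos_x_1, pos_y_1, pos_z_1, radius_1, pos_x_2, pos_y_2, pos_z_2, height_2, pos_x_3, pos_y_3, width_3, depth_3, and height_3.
pos_x_1 = 5.5
pos_y_1 = 1.5
pos_z_1 = 1.5
radius_1 = 1
pos_x_2 = 3
pos_y_2 = 2.5
pos_z_2 = 1.5
height_2 = 2.5
pos_x_3 = 4.5
pos_y_3 = 2
width_3 = 2
depth_3 = 1.5
height_3 = 1.5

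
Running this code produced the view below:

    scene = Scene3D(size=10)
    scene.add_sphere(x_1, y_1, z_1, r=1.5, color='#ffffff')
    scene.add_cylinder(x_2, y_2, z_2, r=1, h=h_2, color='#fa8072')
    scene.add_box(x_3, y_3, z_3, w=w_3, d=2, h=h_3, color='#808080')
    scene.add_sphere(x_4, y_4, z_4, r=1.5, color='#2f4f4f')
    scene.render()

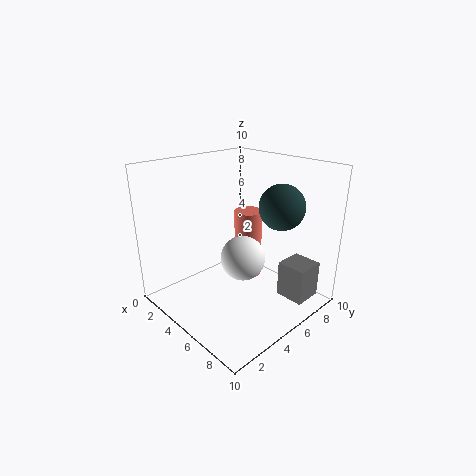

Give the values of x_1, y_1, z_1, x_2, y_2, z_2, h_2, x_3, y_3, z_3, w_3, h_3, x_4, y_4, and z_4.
x_1 = 6; y_1 = 4.5; z_1 = 4; x_2 = 4.5; y_2 = 6.5; z_2 = 1.5; h_2 = 5; x_3 = 7.5; y_3 = 6.5; z_3 = 1; w_3 = 2; h_3 = 2.5; x_4 = 7.5; y_4 = 6.5; z_4 = 7.5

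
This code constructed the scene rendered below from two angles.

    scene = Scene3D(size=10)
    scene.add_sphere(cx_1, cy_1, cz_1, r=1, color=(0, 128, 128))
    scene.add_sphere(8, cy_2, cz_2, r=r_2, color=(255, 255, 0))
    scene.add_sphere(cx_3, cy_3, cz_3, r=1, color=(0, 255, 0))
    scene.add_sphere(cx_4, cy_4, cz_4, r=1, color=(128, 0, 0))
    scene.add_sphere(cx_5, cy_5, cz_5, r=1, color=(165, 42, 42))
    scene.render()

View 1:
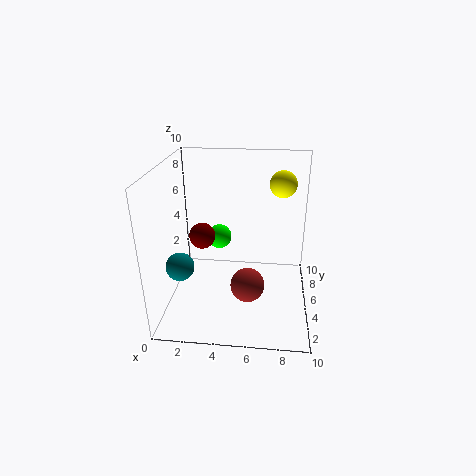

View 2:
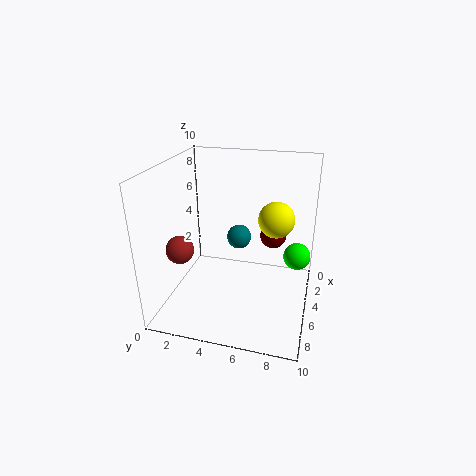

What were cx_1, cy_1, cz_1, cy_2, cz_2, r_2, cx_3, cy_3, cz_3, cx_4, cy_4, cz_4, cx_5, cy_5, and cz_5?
cx_1 = 1
cy_1 = 4
cz_1 = 3
cy_2 = 8
cz_2 = 8
r_2 = 1
cx_3 = 3
cy_3 = 9
cz_3 = 3
cx_4 = 2
cy_4 = 7
cz_4 = 4
cx_5 = 6
cy_5 = 1
cz_5 = 4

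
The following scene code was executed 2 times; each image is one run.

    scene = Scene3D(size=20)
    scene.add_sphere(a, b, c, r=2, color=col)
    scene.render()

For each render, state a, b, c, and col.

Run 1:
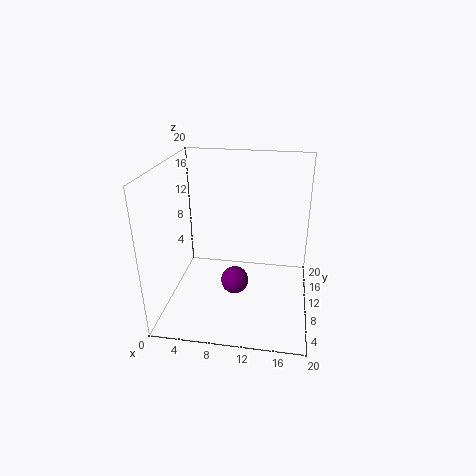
a = 9.5
b = 10
c = 3
col = 'purple'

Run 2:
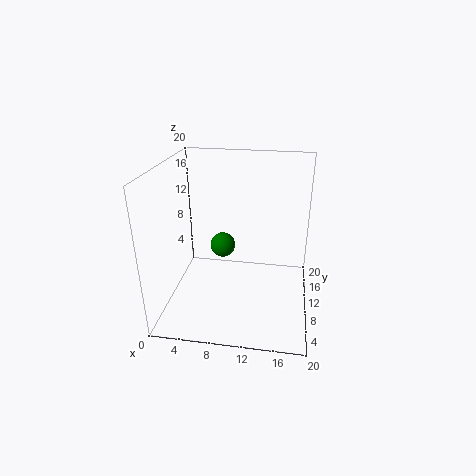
a = 6.5
b = 16
c = 5.5
col = 'green'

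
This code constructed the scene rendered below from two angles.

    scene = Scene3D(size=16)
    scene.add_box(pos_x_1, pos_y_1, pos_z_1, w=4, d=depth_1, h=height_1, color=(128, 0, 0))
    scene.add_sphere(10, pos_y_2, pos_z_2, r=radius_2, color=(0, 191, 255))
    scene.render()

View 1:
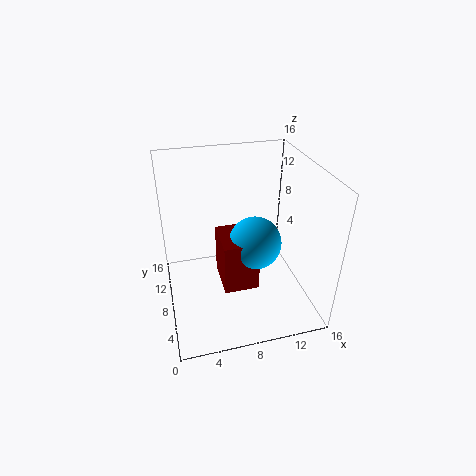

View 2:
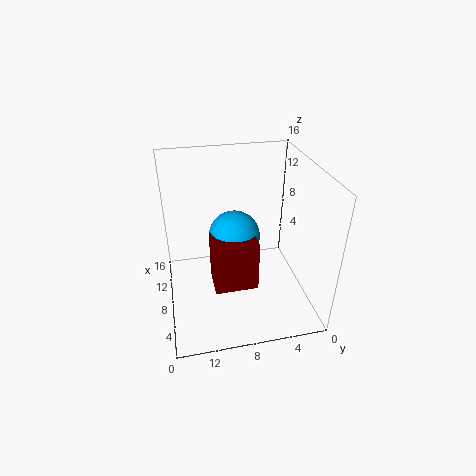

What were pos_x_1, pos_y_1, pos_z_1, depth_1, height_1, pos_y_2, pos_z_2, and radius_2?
pos_x_1 = 6, pos_y_1 = 6, pos_z_1 = 2, depth_1 = 5, height_1 = 6, pos_y_2 = 8, pos_z_2 = 7, radius_2 = 3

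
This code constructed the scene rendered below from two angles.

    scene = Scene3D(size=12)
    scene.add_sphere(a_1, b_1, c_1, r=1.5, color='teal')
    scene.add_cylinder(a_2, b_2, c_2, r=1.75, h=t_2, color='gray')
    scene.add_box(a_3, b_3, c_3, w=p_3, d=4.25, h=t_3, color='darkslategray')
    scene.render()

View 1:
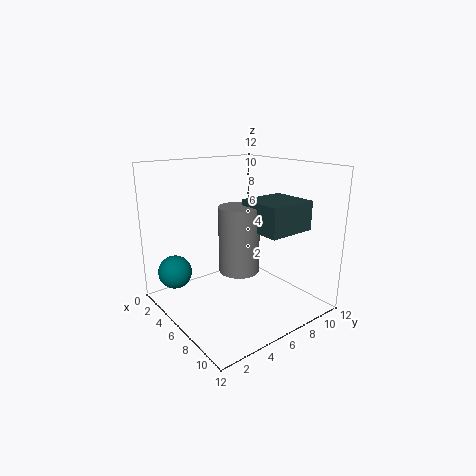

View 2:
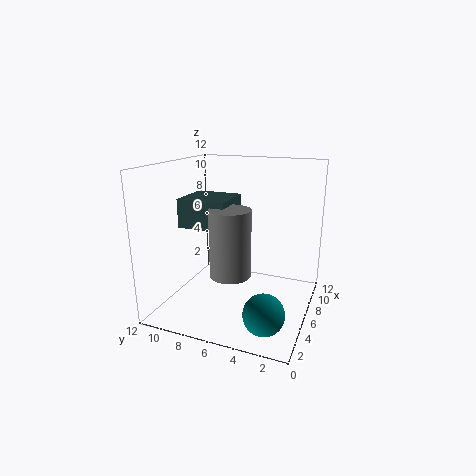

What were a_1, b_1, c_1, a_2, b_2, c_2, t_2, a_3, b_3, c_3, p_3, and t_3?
a_1 = 1.5; b_1 = 2.25; c_1 = 2.25; a_2 = 5.5; b_2 = 6.5; c_2 = 2.75; t_2 = 5.75; a_3 = 5.25; b_3 = 7; c_3 = 6.5; p_3 = 4; t_3 = 2.5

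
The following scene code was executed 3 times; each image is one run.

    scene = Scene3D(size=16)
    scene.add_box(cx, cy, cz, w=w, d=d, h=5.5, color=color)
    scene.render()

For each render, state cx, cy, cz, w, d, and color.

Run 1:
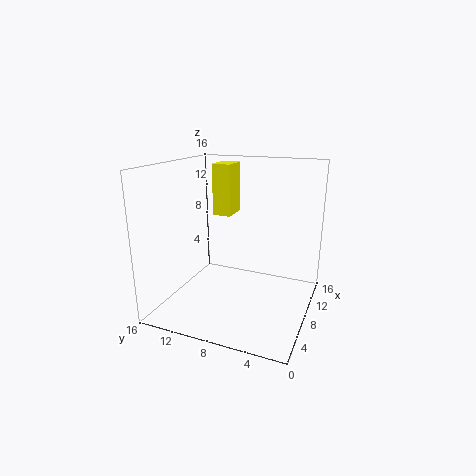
cx = 7.5; cy = 8.75; cz = 10.5; w = 3; d = 2; color = 'yellow'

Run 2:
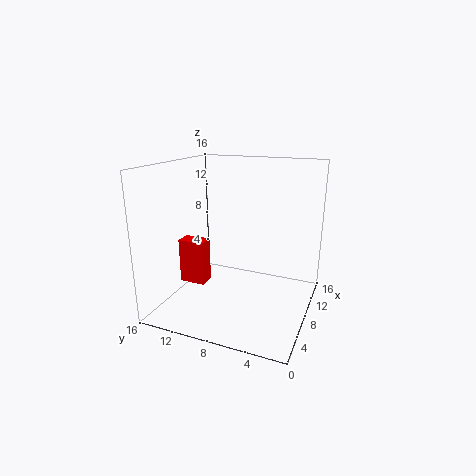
cx = 8.25; cy = 12.75; cz = 1; w = 2; d = 3.25; color = 'red'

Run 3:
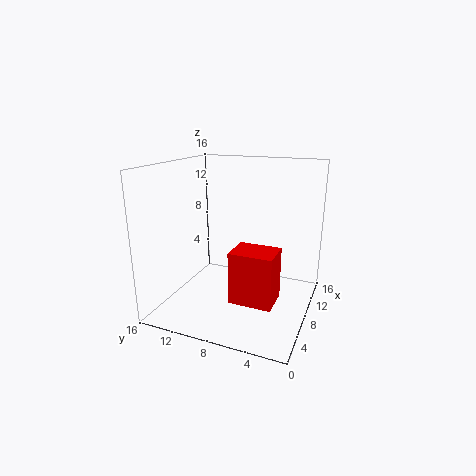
cx = 3.5; cy = 2.75; cz = 2.5; w = 3.5; d = 4.5; color = 'red'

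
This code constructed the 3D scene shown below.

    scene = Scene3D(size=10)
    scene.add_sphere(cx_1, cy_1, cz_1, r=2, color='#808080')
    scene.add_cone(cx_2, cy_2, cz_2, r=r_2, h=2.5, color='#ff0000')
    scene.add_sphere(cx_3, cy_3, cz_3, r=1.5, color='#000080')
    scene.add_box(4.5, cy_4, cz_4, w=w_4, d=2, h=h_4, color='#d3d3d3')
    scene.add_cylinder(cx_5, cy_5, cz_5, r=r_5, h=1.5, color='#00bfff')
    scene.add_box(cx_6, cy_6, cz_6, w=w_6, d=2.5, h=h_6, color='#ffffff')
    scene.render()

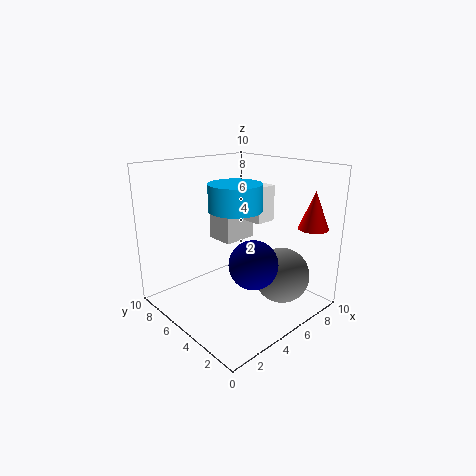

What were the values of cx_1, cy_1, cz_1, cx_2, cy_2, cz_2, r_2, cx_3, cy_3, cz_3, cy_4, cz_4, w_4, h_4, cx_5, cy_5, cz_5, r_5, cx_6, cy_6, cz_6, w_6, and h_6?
cx_1 = 7.5, cy_1 = 3, cz_1 = 2, cx_2 = 8, cy_2 = 1, cz_2 = 6, r_2 = 1, cx_3 = 3.5, cy_3 = 2, cz_3 = 4.5, cy_4 = 5.5, cz_4 = 4.5, w_4 = 2.5, h_4 = 3, cx_5 = 2.5, cy_5 = 2.5, cz_5 = 8, r_5 = 1.5, cx_6 = 6, cy_6 = 4, cz_6 = 6, w_6 = 1.5, h_6 = 2.5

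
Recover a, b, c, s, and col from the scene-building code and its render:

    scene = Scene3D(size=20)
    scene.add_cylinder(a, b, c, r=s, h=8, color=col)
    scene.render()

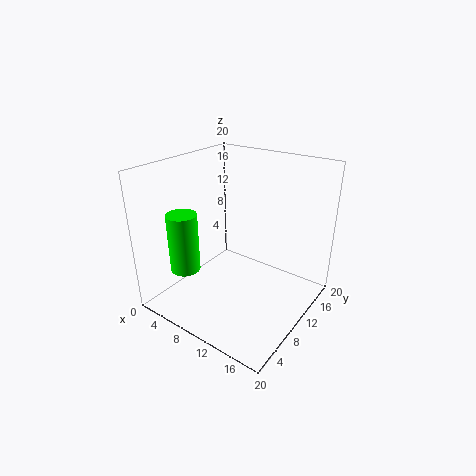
a = 5.5; b = 4; c = 6.5; s = 2; col = 'lime'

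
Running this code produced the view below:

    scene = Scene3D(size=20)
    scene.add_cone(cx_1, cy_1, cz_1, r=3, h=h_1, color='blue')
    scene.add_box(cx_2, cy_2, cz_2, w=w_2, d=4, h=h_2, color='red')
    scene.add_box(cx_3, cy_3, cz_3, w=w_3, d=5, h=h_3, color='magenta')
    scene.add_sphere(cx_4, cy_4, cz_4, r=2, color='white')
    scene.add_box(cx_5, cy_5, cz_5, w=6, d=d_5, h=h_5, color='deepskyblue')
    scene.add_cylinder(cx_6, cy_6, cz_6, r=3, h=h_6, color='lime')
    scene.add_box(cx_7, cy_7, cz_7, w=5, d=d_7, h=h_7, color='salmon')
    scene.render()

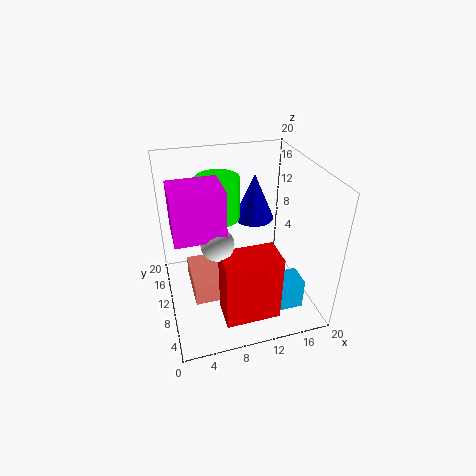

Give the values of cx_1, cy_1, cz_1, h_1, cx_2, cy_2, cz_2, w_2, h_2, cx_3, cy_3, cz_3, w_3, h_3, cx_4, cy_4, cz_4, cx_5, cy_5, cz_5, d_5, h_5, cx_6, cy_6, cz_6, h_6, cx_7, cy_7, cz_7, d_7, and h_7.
cx_1 = 14; cy_1 = 15; cz_1 = 10; h_1 = 7; cx_2 = 6; cy_2 = 1; cz_2 = 3; w_2 = 7; h_2 = 9; cx_3 = 1; cy_3 = 4; cz_3 = 14; w_3 = 6; h_3 = 6; cx_4 = 6; cy_4 = 5; cz_4 = 13; cx_5 = 10; cy_5 = 1; cz_5 = 4; d_5 = 3; h_5 = 4; cx_6 = 8; cy_6 = 13; cz_6 = 12; h_6 = 6; cx_7 = 3; cy_7 = 6; cz_7 = 3; d_7 = 7; h_7 = 3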